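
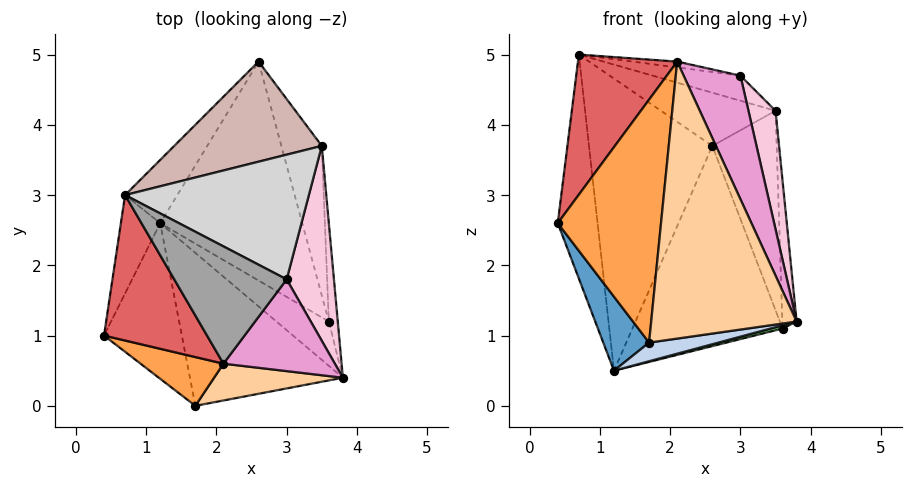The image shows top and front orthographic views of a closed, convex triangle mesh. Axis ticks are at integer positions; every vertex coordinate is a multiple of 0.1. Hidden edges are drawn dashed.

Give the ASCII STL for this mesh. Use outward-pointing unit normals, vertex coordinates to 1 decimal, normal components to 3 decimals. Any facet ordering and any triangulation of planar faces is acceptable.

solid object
 facet normal -0.834 -0.237 -0.498
  outer loop
   vertex 1.7 0.0 0.9
   vertex 0.4 1.0 2.6
   vertex 1.2 2.6 0.5
  endloop
 endfacet
 facet normal 0.163 -0.119 -0.979
  outer loop
   vertex 1.7 0.0 0.9
   vertex 1.2 2.6 0.5
   vertex 3.8 0.4 1.2
  endloop
 endfacet
 facet normal -0.445 -0.878 0.176
  outer loop
   vertex 1.7 0.0 0.9
   vertex 2.1 0.6 4.9
   vertex 0.4 1.0 2.6
  endloop
 endfacet
 facet normal 0.168 -0.977 0.130
  outer loop
   vertex 1.7 0.0 0.9
   vertex 3.8 0.4 1.2
   vertex 2.1 0.6 4.9
  endloop
 endfacet
 facet normal 0.202 -0.071 -0.977
  outer loop
   vertex 3.6 1.2 1.1
   vertex 3.8 0.4 1.2
   vertex 1.2 2.6 0.5
  endloop
 endfacet
 facet normal 0.501 0.584 -0.639
  outer loop
   vertex 3.6 1.2 1.1
   vertex 1.2 2.6 0.5
   vertex 2.6 4.9 3.7
  endloop
 endfacet
 facet normal -0.751 -0.458 0.476
  outer loop
   vertex 0.7 3.0 5.0
   vertex 0.4 1.0 2.6
   vertex 2.1 0.6 4.9
  endloop
 endfacet
 facet normal -0.945 0.300 -0.132
  outer loop
   vertex 0.7 3.0 5.0
   vertex 1.2 2.6 0.5
   vertex 0.4 1.0 2.6
  endloop
 endfacet
 facet normal -0.747 0.650 -0.141
  outer loop
   vertex 0.7 3.0 5.0
   vertex 2.6 4.9 3.7
   vertex 1.2 2.6 0.5
  endloop
 endfacet
 facet normal 0.964 0.222 -0.148
  outer loop
   vertex 3.5 3.7 4.2
   vertex 3.8 0.4 1.2
   vertex 3.6 1.2 1.1
  endloop
 endfacet
 facet normal 0.814 0.465 -0.349
  outer loop
   vertex 3.5 3.7 4.2
   vertex 3.6 1.2 1.1
   vertex 2.6 4.9 3.7
  endloop
 endfacet
 facet normal 0.134 0.465 0.875
  outer loop
   vertex 3.5 3.7 4.2
   vertex 2.6 4.9 3.7
   vertex 0.7 3.0 5.0
  endloop
 endfacet
 facet normal 0.769 -0.513 0.381
  outer loop
   vertex 3.0 1.8 4.7
   vertex 2.1 0.6 4.9
   vertex 3.8 0.4 1.2
  endloop
 endfacet
 facet normal 0.943 -0.173 0.285
  outer loop
   vertex 3.0 1.8 4.7
   vertex 3.8 0.4 1.2
   vertex 3.5 3.7 4.2
  endloop
 endfacet
 facet normal 0.154 0.049 0.987
  outer loop
   vertex 3.0 1.8 4.7
   vertex 0.7 3.0 5.0
   vertex 2.1 0.6 4.9
  endloop
 endfacet
 facet normal 0.225 0.192 0.955
  outer loop
   vertex 3.0 1.8 4.7
   vertex 3.5 3.7 4.2
   vertex 0.7 3.0 5.0
  endloop
 endfacet
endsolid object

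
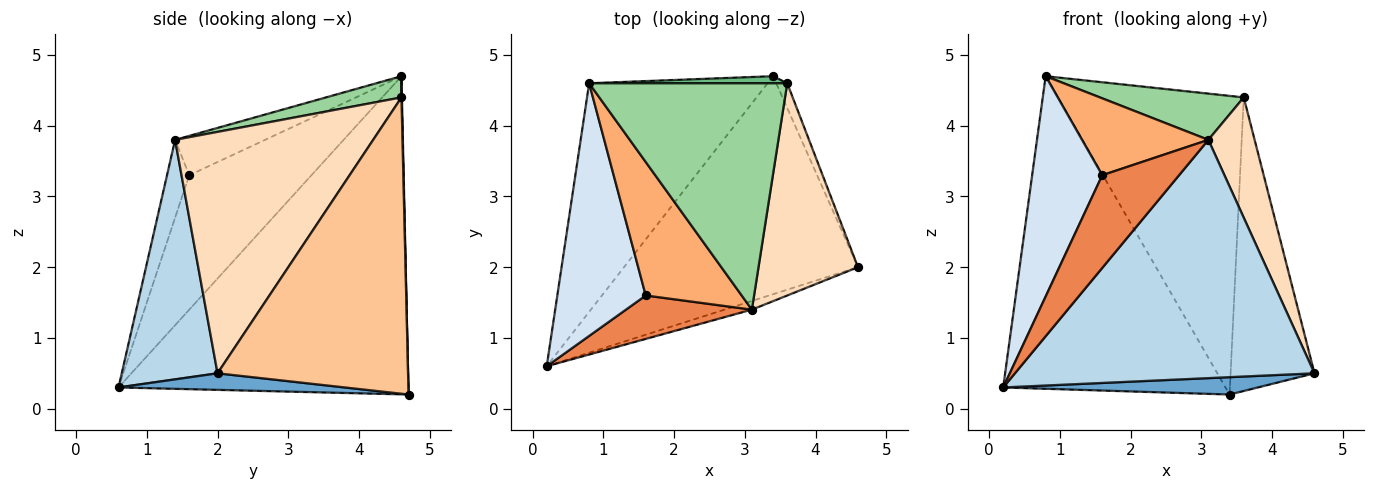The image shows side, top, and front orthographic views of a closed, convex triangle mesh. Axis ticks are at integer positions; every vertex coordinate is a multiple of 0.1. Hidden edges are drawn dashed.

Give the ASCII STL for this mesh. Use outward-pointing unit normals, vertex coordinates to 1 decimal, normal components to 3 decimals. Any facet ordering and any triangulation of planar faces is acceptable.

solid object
 facet normal 0.070 -0.079 -0.994
  outer loop
   vertex 3.4 4.7 0.2
   vertex 4.6 2.0 0.5
   vertex 0.2 0.6 0.3
  endloop
 endfacet
 facet normal -0.725 0.556 -0.407
  outer loop
   vertex 3.4 4.7 0.2
   vertex 0.2 0.6 0.3
   vertex 0.8 4.6 4.7
  endloop
 endfacet
 facet normal 0.304 -0.952 -0.035
  outer loop
   vertex 3.1 1.4 3.8
   vertex 0.2 0.6 0.3
   vertex 4.6 2.0 0.5
  endloop
 endfacet
 facet normal -0.753 -0.432 0.496
  outer loop
   vertex 1.6 1.6 3.3
   vertex 0.8 4.6 4.7
   vertex 0.2 0.6 0.3
  endloop
 endfacet
 facet normal -0.254 -0.876 0.410
  outer loop
   vertex 1.6 1.6 3.3
   vertex 0.2 0.6 0.3
   vertex 3.1 1.4 3.8
  endloop
 endfacet
 facet normal -0.335 -0.470 0.816
  outer loop
   vertex 1.6 1.6 3.3
   vertex 3.1 1.4 3.8
   vertex 0.8 4.6 4.7
  endloop
 endfacet
 facet normal 0.915 0.403 -0.034
  outer loop
   vertex 3.6 4.6 4.4
   vertex 4.6 2.0 0.5
   vertex 3.4 4.7 0.2
  endloop
 endfacet
 facet normal 0.904 -0.211 0.372
  outer loop
   vertex 3.6 4.6 4.4
   vertex 3.1 1.4 3.8
   vertex 4.6 2.0 0.5
  endloop
 endfacet
 facet normal 0.003 1.000 0.024
  outer loop
   vertex 3.6 4.6 4.4
   vertex 3.4 4.7 0.2
   vertex 0.8 4.6 4.7
  endloop
 endfacet
 facet normal 0.104 -0.199 0.974
  outer loop
   vertex 3.6 4.6 4.4
   vertex 0.8 4.6 4.7
   vertex 3.1 1.4 3.8
  endloop
 endfacet
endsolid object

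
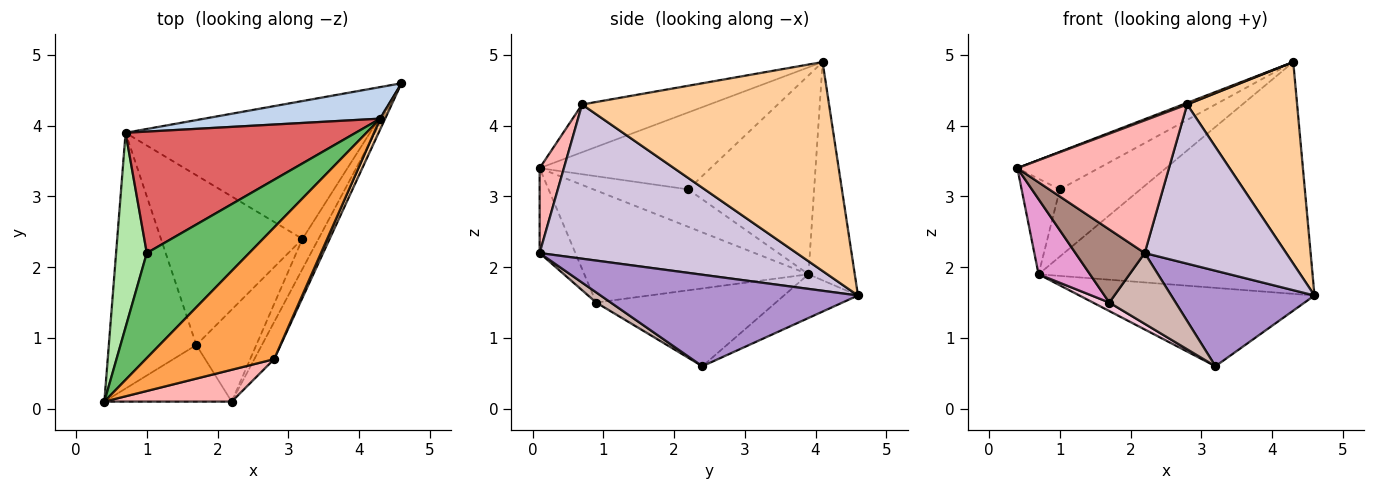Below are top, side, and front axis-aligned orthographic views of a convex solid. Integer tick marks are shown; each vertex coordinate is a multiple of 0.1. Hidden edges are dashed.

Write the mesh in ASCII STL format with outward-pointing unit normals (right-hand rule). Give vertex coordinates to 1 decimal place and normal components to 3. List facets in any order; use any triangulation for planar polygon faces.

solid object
 facet normal -0.154 0.488 -0.859
  outer loop
   vertex 0.7 3.9 1.9
   vertex 4.6 4.6 1.6
   vertex 3.2 2.4 0.6
  endloop
 endfacet
 facet normal -0.165 0.977 0.133
  outer loop
   vertex 0.7 3.9 1.9
   vertex 4.3 4.1 4.9
   vertex 4.6 4.6 1.6
  endloop
 endfacet
 facet normal -0.349 -0.012 0.937
  outer loop
   vertex 2.8 0.7 4.3
   vertex 4.3 4.1 4.9
   vertex 0.4 0.1 3.4
  endloop
 endfacet
 facet normal 0.913 -0.407 0.021
  outer loop
   vertex 2.8 0.7 4.3
   vertex 4.6 4.6 1.6
   vertex 4.3 4.1 4.9
  endloop
 endfacet
 facet normal -0.578 0.275 0.769
  outer loop
   vertex 1.0 2.2 3.1
   vertex 0.4 0.1 3.4
   vertex 4.3 4.1 4.9
  endloop
 endfacet
 facet normal -0.738 0.297 0.606
  outer loop
   vertex 1.0 2.2 3.1
   vertex 0.7 3.9 1.9
   vertex 0.4 0.1 3.4
  endloop
 endfacet
 facet normal -0.603 0.386 0.698
  outer loop
   vertex 1.0 2.2 3.1
   vertex 4.3 4.1 4.9
   vertex 0.7 3.9 1.9
  endloop
 endfacet
 facet normal 0.154 -0.961 0.231
  outer loop
   vertex 2.2 0.1 2.2
   vertex 2.8 0.7 4.3
   vertex 0.4 0.1 3.4
  endloop
 endfacet
 facet normal 0.864 -0.481 -0.151
  outer loop
   vertex 2.2 0.1 2.2
   vertex 3.2 2.4 0.6
   vertex 4.6 4.6 1.6
  endloop
 endfacet
 facet normal 0.871 -0.479 -0.112
  outer loop
   vertex 2.2 0.1 2.2
   vertex 4.6 4.6 1.6
   vertex 2.8 0.7 4.3
  endloop
 endfacet
 facet normal -0.378 -0.732 -0.567
  outer loop
   vertex 1.7 0.9 1.5
   vertex 2.2 0.1 2.2
   vertex 0.4 0.1 3.4
  endloop
 endfacet
 facet normal 0.133 -0.604 -0.786
  outer loop
   vertex 1.7 0.9 1.5
   vertex 3.2 2.4 0.6
   vertex 2.2 0.1 2.2
  endloop
 endfacet
 facet normal -0.776 -0.178 -0.606
  outer loop
   vertex 1.7 0.9 1.5
   vertex 0.4 0.1 3.4
   vertex 0.7 3.9 1.9
  endloop
 endfacet
 facet normal -0.481 -0.044 -0.875
  outer loop
   vertex 1.7 0.9 1.5
   vertex 0.7 3.9 1.9
   vertex 3.2 2.4 0.6
  endloop
 endfacet
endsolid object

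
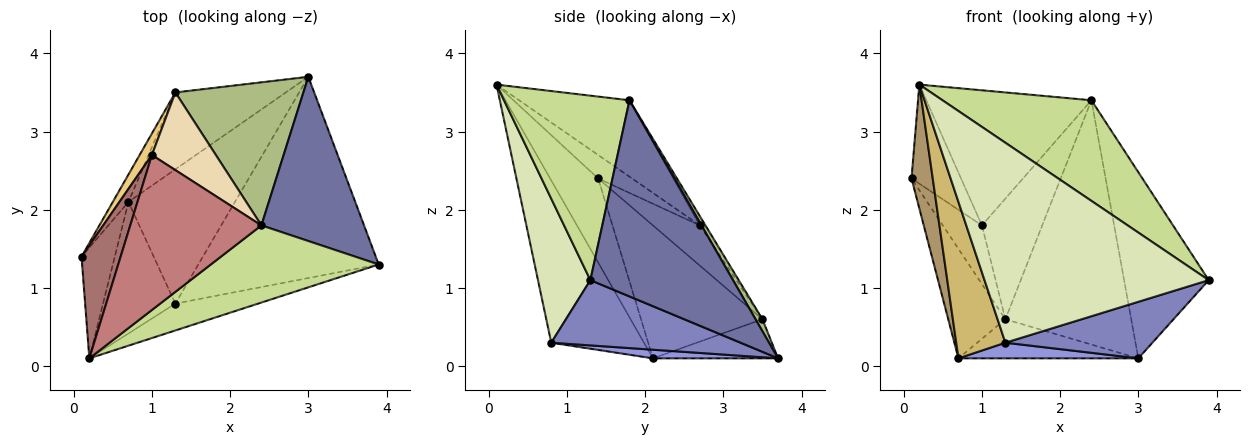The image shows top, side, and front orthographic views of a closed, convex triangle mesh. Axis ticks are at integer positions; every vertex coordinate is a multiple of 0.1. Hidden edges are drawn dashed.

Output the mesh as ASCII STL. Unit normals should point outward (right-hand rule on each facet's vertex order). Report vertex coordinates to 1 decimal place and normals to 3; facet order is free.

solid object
 facet normal 0.784 0.465 0.410
  outer loop
   vertex 2.4 1.8 3.4
   vertex 3.9 1.3 1.1
   vertex 3.0 3.7 0.1
  endloop
 endfacet
 facet normal 0.329 -0.255 -0.909
  outer loop
   vertex 1.3 0.8 0.3
   vertex 3.0 3.7 0.1
   vertex 3.9 1.3 1.1
  endloop
 endfacet
 facet normal 0.080 -0.115 -0.990
  outer loop
   vertex 1.3 0.8 0.3
   vertex 0.7 2.1 0.1
   vertex 3.0 3.7 0.1
  endloop
 endfacet
 facet normal -0.900 0.423 -0.106
  outer loop
   vertex 1.3 3.5 0.6
   vertex 0.7 2.1 0.1
   vertex 0.1 1.4 2.4
  endloop
 endfacet
 facet normal -0.301 0.432 -0.850
  outer loop
   vertex 1.3 3.5 0.6
   vertex 3.0 3.7 0.1
   vertex 0.7 2.1 0.1
  endloop
 endfacet
 facet normal 0.047 0.862 0.505
  outer loop
   vertex 1.3 3.5 0.6
   vertex 2.4 1.8 3.4
   vertex 3.0 3.7 0.1
  endloop
 endfacet
 facet normal 0.556 -0.660 0.506
  outer loop
   vertex 0.2 0.1 3.6
   vertex 3.9 1.3 1.1
   vertex 2.4 1.8 3.4
  endloop
 endfacet
 facet normal 0.226 -0.966 -0.130
  outer loop
   vertex 0.2 0.1 3.6
   vertex 1.3 0.8 0.3
   vertex 3.9 1.3 1.1
  endloop
 endfacet
 facet normal -0.860 -0.380 -0.340
  outer loop
   vertex 0.2 0.1 3.6
   vertex 0.1 1.4 2.4
   vertex 0.7 2.1 0.1
  endloop
 endfacet
 facet normal -0.822 -0.436 -0.366
  outer loop
   vertex 0.2 0.1 3.6
   vertex 0.7 2.1 0.1
   vertex 1.3 0.8 0.3
  endloop
 endfacet
 facet normal -0.748 0.623 0.229
  outer loop
   vertex 1.0 2.7 1.8
   vertex 1.3 3.5 0.6
   vertex 0.1 1.4 2.4
  endloop
 endfacet
 facet normal -0.078 0.838 0.540
  outer loop
   vertex 1.0 2.7 1.8
   vertex 2.4 1.8 3.4
   vertex 1.3 3.5 0.6
  endloop
 endfacet
 facet normal -0.411 0.601 0.685
  outer loop
   vertex 1.0 2.7 1.8
   vertex 0.1 1.4 2.4
   vertex 0.2 0.1 3.6
  endloop
 endfacet
 facet normal -0.402 0.602 0.690
  outer loop
   vertex 1.0 2.7 1.8
   vertex 0.2 0.1 3.6
   vertex 2.4 1.8 3.4
  endloop
 endfacet
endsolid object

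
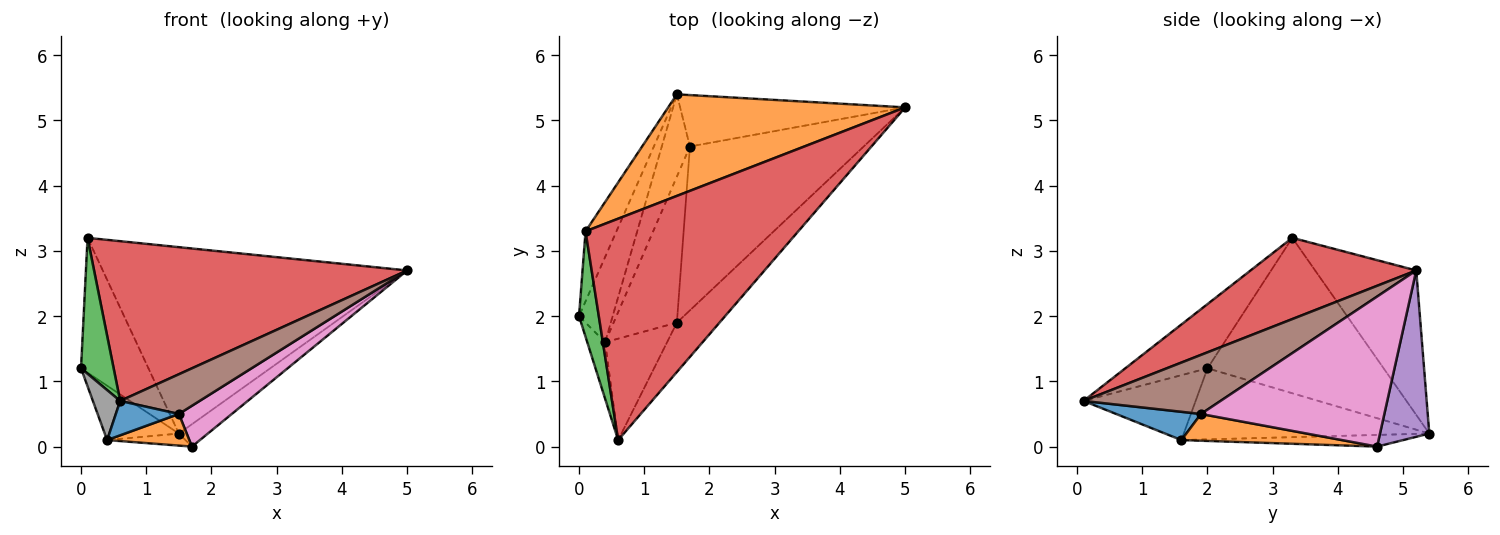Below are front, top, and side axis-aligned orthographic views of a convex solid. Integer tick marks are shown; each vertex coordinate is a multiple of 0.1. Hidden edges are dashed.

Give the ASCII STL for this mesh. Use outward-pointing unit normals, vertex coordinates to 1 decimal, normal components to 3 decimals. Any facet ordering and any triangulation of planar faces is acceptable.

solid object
 facet normal -0.918 0.351 -0.183
  outer loop
   vertex 0.1 3.3 3.2
   vertex 1.5 5.4 0.2
   vertex 0.0 2.0 1.2
  endloop
 endfacet
 facet normal -0.280 0.843 0.459
  outer loop
   vertex 0.1 3.3 3.2
   vertex 5.0 5.2 2.7
   vertex 1.5 5.4 0.2
  endloop
 endfacet
 facet normal -0.894 -0.355 0.275
  outer loop
   vertex 0.6 0.1 0.7
   vertex 0.1 3.3 3.2
   vertex 0.0 2.0 1.2
  endloop
 endfacet
 facet normal 0.296 -0.559 0.775
  outer loop
   vertex 0.6 0.1 0.7
   vertex 5.0 5.2 2.7
   vertex 0.1 3.3 3.2
  endloop
 endfacet
 facet normal 0.561 0.330 -0.759
  outer loop
   vertex 1.7 4.6 0.0
   vertex 1.5 5.4 0.2
   vertex 5.0 5.2 2.7
  endloop
 endfacet
 facet normal 0.734 -0.426 -0.529
  outer loop
   vertex 1.5 1.9 0.5
   vertex 5.0 5.2 2.7
   vertex 0.6 0.1 0.7
  endloop
 endfacet
 facet normal 0.642 -0.185 -0.744
  outer loop
   vertex 1.5 1.9 0.5
   vertex 1.7 4.6 0.0
   vertex 5.0 5.2 2.7
  endloop
 endfacet
 facet normal -0.939 -0.228 -0.258
  outer loop
   vertex 0.4 1.6 0.1
   vertex 0.6 0.1 0.7
   vertex 0.0 2.0 1.2
  endloop
 endfacet
 facet normal -0.872 0.263 -0.413
  outer loop
   vertex 0.4 1.6 0.1
   vertex 0.0 2.0 1.2
   vertex 1.5 5.4 0.2
  endloop
 endfacet
 facet normal -0.380 0.134 -0.915
  outer loop
   vertex 0.4 1.6 0.1
   vertex 1.5 5.4 0.2
   vertex 1.7 4.6 0.0
  endloop
 endfacet
 facet normal 0.397 -0.295 -0.869
  outer loop
   vertex 0.4 1.6 0.1
   vertex 1.5 1.9 0.5
   vertex 0.6 0.1 0.7
  endloop
 endfacet
 facet normal 0.382 -0.196 -0.903
  outer loop
   vertex 0.4 1.6 0.1
   vertex 1.7 4.6 0.0
   vertex 1.5 1.9 0.5
  endloop
 endfacet
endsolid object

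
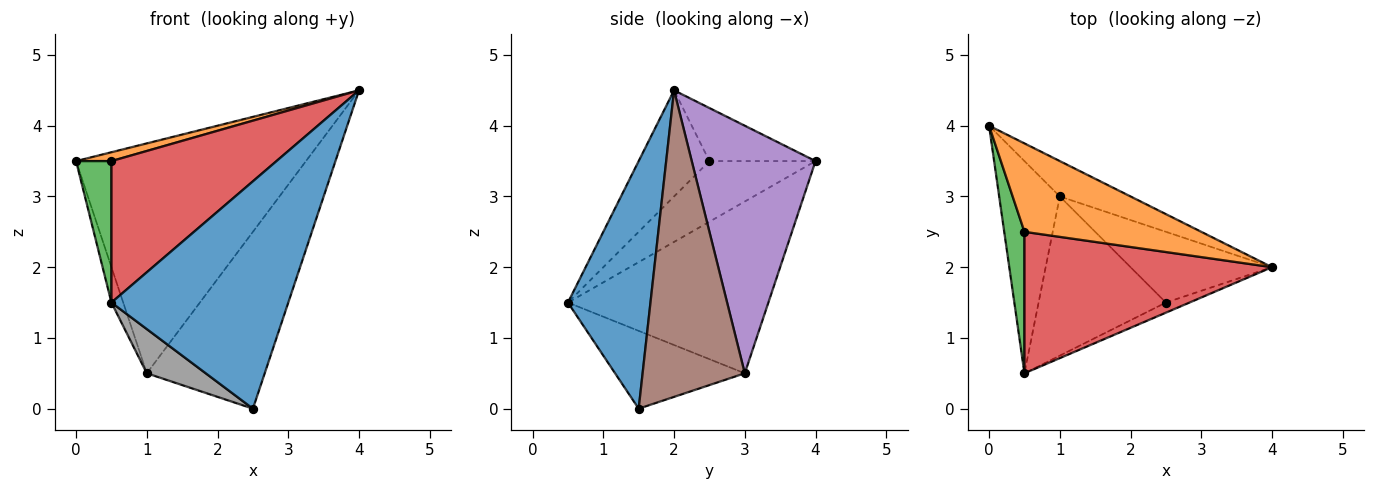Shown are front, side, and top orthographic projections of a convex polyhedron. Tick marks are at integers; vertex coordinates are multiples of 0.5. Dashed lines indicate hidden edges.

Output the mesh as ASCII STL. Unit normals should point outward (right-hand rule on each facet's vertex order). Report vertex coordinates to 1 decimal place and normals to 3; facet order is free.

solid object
 facet normal 0.423 -0.905 -0.040
  outer loop
   vertex 2.5 1.5 0.0
   vertex 4.0 2.0 4.5
   vertex 0.5 0.5 1.5
  endloop
 endfacet
 facet normal -0.286 -0.095 0.953
  outer loop
   vertex 0.5 2.5 3.5
   vertex 4.0 2.0 4.5
   vertex 0.0 4.0 3.5
  endloop
 endfacet
 facet normal -0.905 -0.302 0.302
  outer loop
   vertex 0.5 2.5 3.5
   vertex 0.0 4.0 3.5
   vertex 0.5 0.5 1.5
  endloop
 endfacet
 facet normal -0.290 -0.677 0.677
  outer loop
   vertex 0.5 2.5 3.5
   vertex 0.5 0.5 1.5
   vertex 4.0 2.0 4.5
  endloop
 endfacet
 facet normal 0.470 0.873 -0.134
  outer loop
   vertex 1.0 3.0 0.5
   vertex 0.0 4.0 3.5
   vertex 4.0 2.0 4.5
  endloop
 endfacet
 facet normal 0.627 0.723 -0.289
  outer loop
   vertex 1.0 3.0 0.5
   vertex 4.0 2.0 4.5
   vertex 2.5 1.5 0.0
  endloop
 endfacet
 facet normal -0.942 0.055 -0.332
  outer loop
   vertex 1.0 3.0 0.5
   vertex 0.5 0.5 1.5
   vertex 0.0 4.0 3.5
  endloop
 endfacet
 facet normal -0.507 -0.231 -0.830
  outer loop
   vertex 1.0 3.0 0.5
   vertex 2.5 1.5 0.0
   vertex 0.5 0.5 1.5
  endloop
 endfacet
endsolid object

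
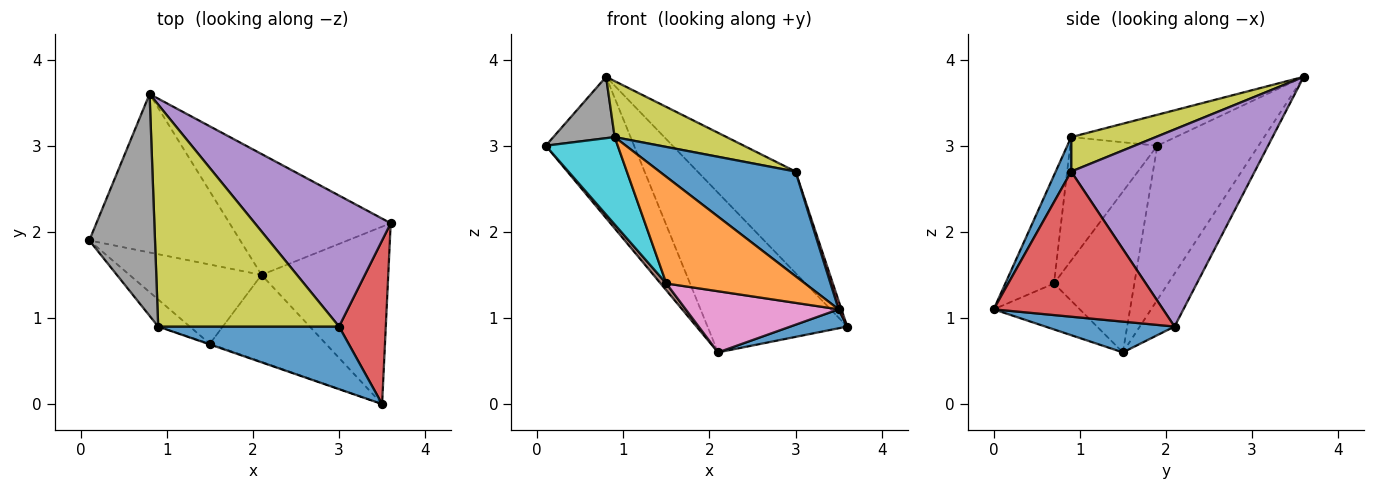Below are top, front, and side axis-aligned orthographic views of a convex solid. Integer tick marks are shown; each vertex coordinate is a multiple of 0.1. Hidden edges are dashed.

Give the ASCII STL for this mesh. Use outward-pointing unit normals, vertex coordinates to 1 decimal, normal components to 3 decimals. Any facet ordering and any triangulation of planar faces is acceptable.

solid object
 facet normal 0.235 -0.103 -0.967
  outer loop
   vertex 2.1 1.5 0.6
   vertex 3.6 2.1 0.9
   vertex 3.5 0.0 1.1
  endloop
 endfacet
 facet normal -0.606 0.529 -0.594
  outer loop
   vertex 2.1 1.5 0.6
   vertex 0.1 1.9 3.0
   vertex 0.8 3.6 3.8
  endloop
 endfacet
 facet normal -0.194 0.782 -0.592
  outer loop
   vertex 2.1 1.5 0.6
   vertex 0.8 3.6 3.8
   vertex 3.6 2.1 0.9
  endloop
 endfacet
 facet normal 0.952 -0.016 0.306
  outer loop
   vertex 3.0 0.9 2.7
   vertex 3.5 0.0 1.1
   vertex 3.6 2.1 0.9
  endloop
 endfacet
 facet normal 0.754 0.402 0.520
  outer loop
   vertex 3.0 0.9 2.7
   vertex 3.6 2.1 0.9
   vertex 0.8 3.6 3.8
  endloop
 endfacet
 facet normal -0.772 -0.055 -0.634
  outer loop
   vertex 1.5 0.7 1.4
   vertex 0.1 1.9 3.0
   vertex 2.1 1.5 0.6
  endloop
 endfacet
 facet normal -0.308 -0.547 -0.778
  outer loop
   vertex 1.5 0.7 1.4
   vertex 2.1 1.5 0.6
   vertex 3.5 0.0 1.1
  endloop
 endfacet
 facet normal -0.413 -0.243 0.878
  outer loop
   vertex 0.9 0.9 3.1
   vertex 0.8 3.6 3.8
   vertex 0.1 1.9 3.0
  endloop
 endfacet
 facet normal 0.182 -0.240 0.954
  outer loop
   vertex 0.9 0.9 3.1
   vertex 3.0 0.9 2.7
   vertex 0.8 3.6 3.8
  endloop
 endfacet
 facet normal -0.757 -0.625 -0.194
  outer loop
   vertex 0.9 0.9 3.1
   vertex 0.1 1.9 3.0
   vertex 1.5 0.7 1.4
  endloop
 endfacet
 facet normal 0.097 -0.854 0.511
  outer loop
   vertex 0.9 0.9 3.1
   vertex 3.5 0.0 1.1
   vertex 3.0 0.9 2.7
  endloop
 endfacet
 facet normal -0.331 -0.944 -0.006
  outer loop
   vertex 0.9 0.9 3.1
   vertex 1.5 0.7 1.4
   vertex 3.5 0.0 1.1
  endloop
 endfacet
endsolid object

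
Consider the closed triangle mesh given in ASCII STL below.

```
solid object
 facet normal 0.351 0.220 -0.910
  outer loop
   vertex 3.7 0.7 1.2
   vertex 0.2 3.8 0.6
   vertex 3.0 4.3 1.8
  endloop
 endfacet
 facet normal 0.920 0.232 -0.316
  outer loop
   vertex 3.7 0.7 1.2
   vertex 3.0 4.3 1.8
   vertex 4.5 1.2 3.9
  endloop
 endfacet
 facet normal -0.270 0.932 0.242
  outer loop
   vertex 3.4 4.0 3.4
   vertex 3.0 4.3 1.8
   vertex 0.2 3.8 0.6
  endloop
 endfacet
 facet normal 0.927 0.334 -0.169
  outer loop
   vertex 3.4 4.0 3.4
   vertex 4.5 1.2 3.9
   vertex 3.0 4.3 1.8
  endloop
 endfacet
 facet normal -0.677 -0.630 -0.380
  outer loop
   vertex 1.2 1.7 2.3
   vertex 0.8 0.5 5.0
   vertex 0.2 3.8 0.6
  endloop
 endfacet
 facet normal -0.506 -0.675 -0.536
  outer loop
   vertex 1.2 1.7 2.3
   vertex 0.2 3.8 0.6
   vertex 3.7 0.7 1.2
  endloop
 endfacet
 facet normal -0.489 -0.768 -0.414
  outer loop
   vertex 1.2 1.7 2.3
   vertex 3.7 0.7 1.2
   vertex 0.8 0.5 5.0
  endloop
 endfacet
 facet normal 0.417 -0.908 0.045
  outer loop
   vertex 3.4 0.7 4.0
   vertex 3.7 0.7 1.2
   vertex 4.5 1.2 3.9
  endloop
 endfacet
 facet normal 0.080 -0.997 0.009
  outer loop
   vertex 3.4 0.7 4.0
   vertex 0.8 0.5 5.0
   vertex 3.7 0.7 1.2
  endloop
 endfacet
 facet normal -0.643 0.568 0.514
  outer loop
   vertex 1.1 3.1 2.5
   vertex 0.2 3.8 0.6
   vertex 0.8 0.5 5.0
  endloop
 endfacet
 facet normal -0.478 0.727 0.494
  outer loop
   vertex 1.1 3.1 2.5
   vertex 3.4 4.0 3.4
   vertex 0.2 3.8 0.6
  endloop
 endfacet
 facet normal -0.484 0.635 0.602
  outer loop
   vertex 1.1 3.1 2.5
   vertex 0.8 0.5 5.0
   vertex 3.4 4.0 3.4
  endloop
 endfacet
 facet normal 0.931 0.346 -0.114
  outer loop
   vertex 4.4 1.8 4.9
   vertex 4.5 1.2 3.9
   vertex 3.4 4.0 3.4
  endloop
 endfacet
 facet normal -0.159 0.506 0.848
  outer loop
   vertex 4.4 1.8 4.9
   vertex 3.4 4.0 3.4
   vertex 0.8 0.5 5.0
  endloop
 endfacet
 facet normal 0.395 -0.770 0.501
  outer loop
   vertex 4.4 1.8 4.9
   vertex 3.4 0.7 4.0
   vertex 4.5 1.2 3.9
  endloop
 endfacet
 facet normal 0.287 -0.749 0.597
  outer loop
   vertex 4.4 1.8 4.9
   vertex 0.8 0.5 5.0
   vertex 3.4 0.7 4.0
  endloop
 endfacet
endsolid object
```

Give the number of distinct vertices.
10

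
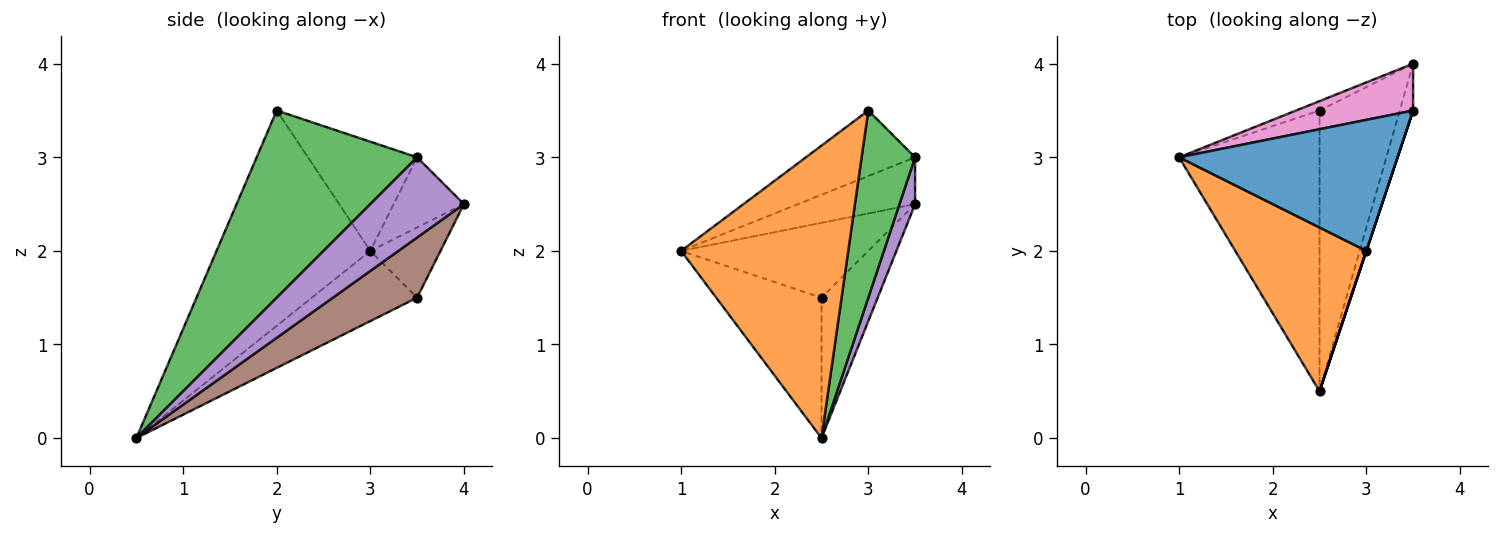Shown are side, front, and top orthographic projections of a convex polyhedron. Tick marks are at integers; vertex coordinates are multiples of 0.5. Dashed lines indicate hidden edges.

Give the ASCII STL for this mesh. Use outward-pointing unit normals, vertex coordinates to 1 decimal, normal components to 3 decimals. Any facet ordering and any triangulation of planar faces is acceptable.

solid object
 facet normal -0.408 0.408 0.816
  outer loop
   vertex 3.0 2.0 3.5
   vertex 3.5 3.5 3.0
   vertex 1.0 3.0 2.0
  endloop
 endfacet
 facet normal -0.626 -0.680 0.381
  outer loop
   vertex 3.0 2.0 3.5
   vertex 1.0 3.0 2.0
   vertex 2.5 0.5 0.0
  endloop
 endfacet
 facet normal 0.949 -0.316 0.000
  outer loop
   vertex 3.0 2.0 3.5
   vertex 2.5 0.5 0.0
   vertex 3.5 3.5 3.0
  endloop
 endfacet
 facet normal -0.408 0.408 -0.816
  outer loop
   vertex 2.5 3.5 1.5
   vertex 2.5 0.5 0.0
   vertex 1.0 3.0 2.0
  endloop
 endfacet
 facet normal 0.973 -0.162 -0.162
  outer loop
   vertex 3.5 4.0 2.5
   vertex 3.5 3.5 3.0
   vertex 2.5 0.5 0.0
  endloop
 endfacet
 facet normal 0.557 0.371 -0.743
  outer loop
   vertex 3.5 4.0 2.5
   vertex 2.5 0.5 0.0
   vertex 2.5 3.5 1.5
  endloop
 endfacet
 facet normal -0.391 0.651 0.651
  outer loop
   vertex 3.5 4.0 2.5
   vertex 1.0 3.0 2.0
   vertex 3.5 3.5 3.0
  endloop
 endfacet
 facet normal -0.349 0.930 -0.116
  outer loop
   vertex 3.5 4.0 2.5
   vertex 2.5 3.5 1.5
   vertex 1.0 3.0 2.0
  endloop
 endfacet
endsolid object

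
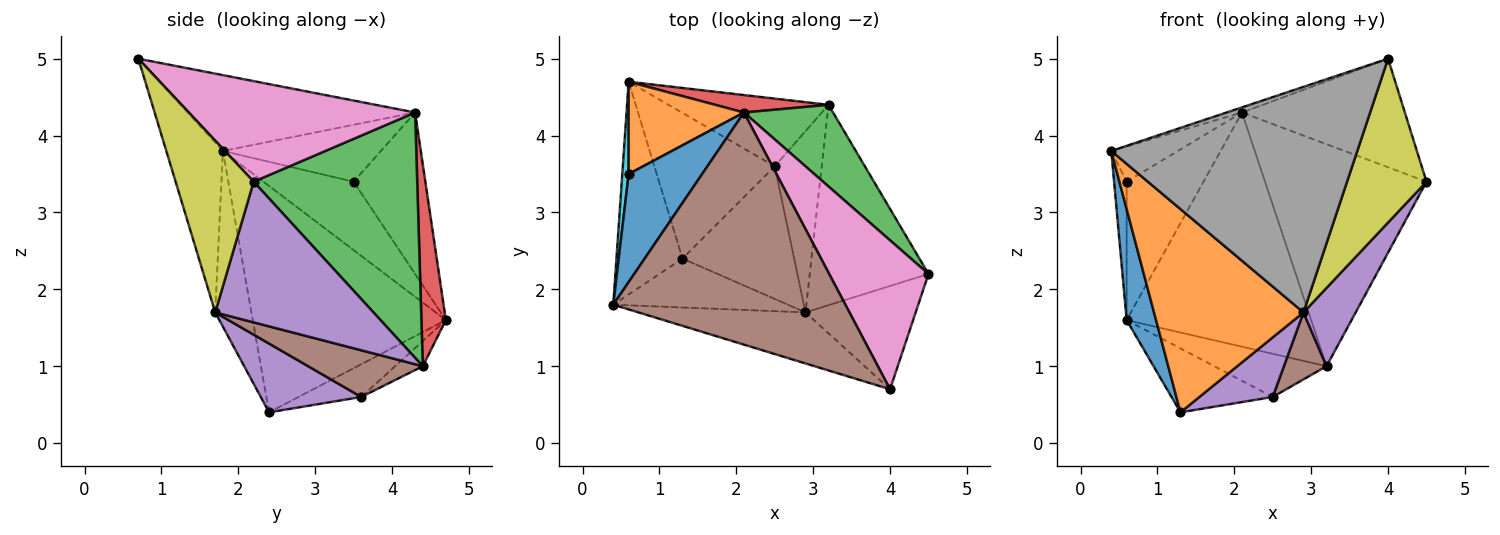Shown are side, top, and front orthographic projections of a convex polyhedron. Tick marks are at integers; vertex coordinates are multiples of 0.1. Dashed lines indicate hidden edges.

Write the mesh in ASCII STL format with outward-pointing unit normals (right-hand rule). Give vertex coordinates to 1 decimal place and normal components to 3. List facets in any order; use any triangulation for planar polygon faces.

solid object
 facet normal -0.950 -0.145 -0.277
  outer loop
   vertex 1.3 2.4 0.4
   vertex 0.4 1.8 3.8
   vertex 0.6 4.7 1.6
  endloop
 endfacet
 facet normal -0.229 -0.946 -0.228
  outer loop
   vertex 2.9 1.7 1.7
   vertex 0.4 1.8 3.8
   vertex 1.3 2.4 0.4
  endloop
 endfacet
 facet normal 0.689 0.680 0.250
  outer loop
   vertex 3.2 4.4 1.0
   vertex 2.1 4.3 4.3
   vertex 4.5 2.2 3.4
  endloop
 endfacet
 facet normal 0.131 0.989 0.074
  outer loop
   vertex 3.2 4.4 1.0
   vertex 0.6 4.7 1.6
   vertex 2.1 4.3 4.3
  endloop
 endfacet
 facet normal 0.741 -0.244 -0.625
  outer loop
   vertex 3.2 4.4 1.0
   vertex 4.5 2.2 3.4
   vertex 2.9 1.7 1.7
  endloop
 endfacet
 facet normal -0.310 0.021 0.950
  outer loop
   vertex 4.0 0.7 5.0
   vertex 2.1 4.3 4.3
   vertex 0.4 1.8 3.8
  endloop
 endfacet
 facet normal 0.633 0.456 0.625
  outer loop
   vertex 4.0 0.7 5.0
   vertex 4.5 2.2 3.4
   vertex 2.1 4.3 4.3
  endloop
 endfacet
 facet normal -0.219 -0.952 -0.215
  outer loop
   vertex 4.0 0.7 5.0
   vertex 0.4 1.8 3.8
   vertex 2.9 1.7 1.7
  endloop
 endfacet
 facet normal 0.639 -0.651 -0.410
  outer loop
   vertex 4.0 0.7 5.0
   vertex 2.9 1.7 1.7
   vertex 4.5 2.2 3.4
  endloop
 endfacet
 facet normal -0.986 0.138 0.092
  outer loop
   vertex 0.6 3.5 3.4
   vertex 0.6 4.7 1.6
   vertex 0.4 1.8 3.8
  endloop
 endfacet
 facet normal -0.593 0.250 0.766
  outer loop
   vertex 0.6 3.5 3.4
   vertex 0.4 1.8 3.8
   vertex 2.1 4.3 4.3
  endloop
 endfacet
 facet normal -0.613 0.657 0.438
  outer loop
   vertex 0.6 3.5 3.4
   vertex 2.1 4.3 4.3
   vertex 0.6 4.7 1.6
  endloop
 endfacet
 facet normal -0.242 0.390 -0.889
  outer loop
   vertex 2.5 3.6 0.6
   vertex 1.3 2.4 0.4
   vertex 0.6 4.7 1.6
  endloop
 endfacet
 facet normal -0.131 0.533 -0.836
  outer loop
   vertex 2.5 3.6 0.6
   vertex 0.6 4.7 1.6
   vertex 3.2 4.4 1.0
  endloop
 endfacet
 facet normal 0.490 -0.357 -0.795
  outer loop
   vertex 2.5 3.6 0.6
   vertex 2.9 1.7 1.7
   vertex 1.3 2.4 0.4
  endloop
 endfacet
 facet normal 0.682 -0.254 -0.686
  outer loop
   vertex 2.5 3.6 0.6
   vertex 3.2 4.4 1.0
   vertex 2.9 1.7 1.7
  endloop
 endfacet
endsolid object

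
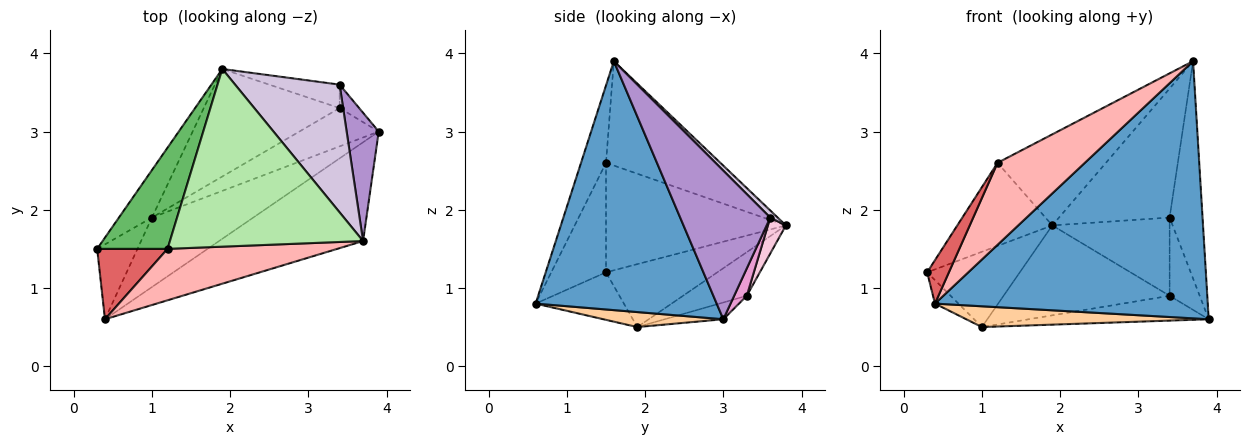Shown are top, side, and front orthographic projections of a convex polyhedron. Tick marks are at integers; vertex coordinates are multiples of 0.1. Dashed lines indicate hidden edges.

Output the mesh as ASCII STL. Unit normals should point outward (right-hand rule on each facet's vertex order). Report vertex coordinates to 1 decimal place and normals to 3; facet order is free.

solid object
 facet normal 0.527 -0.794 -0.305
  outer loop
   vertex 0.4 0.6 0.8
   vertex 3.9 3.0 0.6
   vertex 3.7 1.6 3.9
  endloop
 endfacet
 facet normal -0.713 0.593 -0.374
  outer loop
   vertex 1.0 1.9 0.5
   vertex 0.3 1.5 1.2
   vertex 1.9 3.8 1.8
  endloop
 endfacet
 facet normal -0.747 0.199 -0.634
  outer loop
   vertex 1.0 1.9 0.5
   vertex 0.4 0.6 0.8
   vertex 0.3 1.5 1.2
  endloop
 endfacet
 facet normal 0.140 -0.284 -0.949
  outer loop
   vertex 1.0 1.9 0.5
   vertex 3.9 3.0 0.6
   vertex 0.4 0.6 0.8
  endloop
 endfacet
 facet normal -0.769 0.406 0.494
  outer loop
   vertex 1.2 1.5 2.6
   vertex 1.9 3.8 1.8
   vertex 0.3 1.5 1.2
  endloop
 endfacet
 facet normal -0.433 0.411 0.802
  outer loop
   vertex 1.2 1.5 2.6
   vertex 3.7 1.6 3.9
   vertex 1.9 3.8 1.8
  endloop
 endfacet
 facet normal -0.798 -0.317 0.513
  outer loop
   vertex 1.2 1.5 2.6
   vertex 0.3 1.5 1.2
   vertex 0.4 0.6 0.8
  endloop
 endfacet
 facet normal -0.236 -0.823 0.516
  outer loop
   vertex 1.2 1.5 2.6
   vertex 0.4 0.6 0.8
   vertex 3.7 1.6 3.9
  endloop
 endfacet
 facet normal 0.920 0.337 0.199
  outer loop
   vertex 3.4 3.6 1.9
   vertex 3.7 1.6 3.9
   vertex 3.9 3.0 0.6
  endloop
 endfacet
 facet normal 0.048 0.710 0.703
  outer loop
   vertex 3.4 3.6 1.9
   vertex 1.9 3.8 1.8
   vertex 3.7 1.6 3.9
  endloop
 endfacet
 facet normal -0.175 0.535 -0.826
  outer loop
   vertex 3.4 3.3 0.9
   vertex 3.9 3.0 0.6
   vertex 1.0 1.9 0.5
  endloop
 endfacet
 facet normal -0.239 0.623 -0.745
  outer loop
   vertex 3.4 3.3 0.9
   vertex 1.0 1.9 0.5
   vertex 1.9 3.8 1.8
  endloop
 endfacet
 facet normal 0.373 0.889 -0.267
  outer loop
   vertex 3.4 3.3 0.9
   vertex 3.4 3.6 1.9
   vertex 3.9 3.0 0.6
  endloop
 endfacet
 facet normal 0.145 0.948 -0.284
  outer loop
   vertex 3.4 3.3 0.9
   vertex 1.9 3.8 1.8
   vertex 3.4 3.6 1.9
  endloop
 endfacet
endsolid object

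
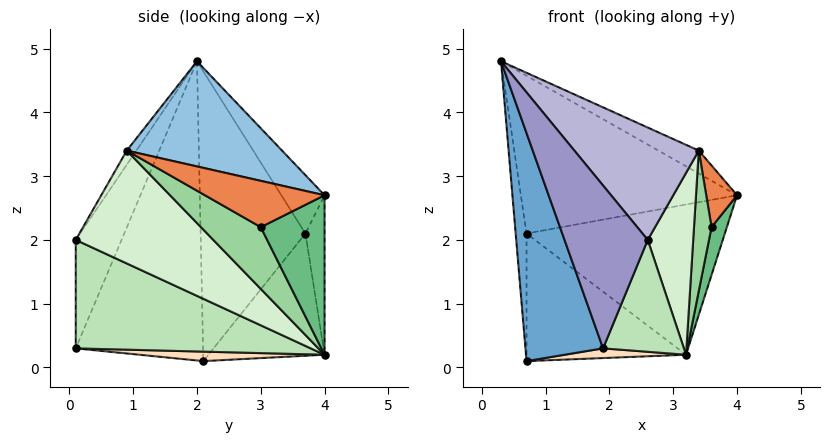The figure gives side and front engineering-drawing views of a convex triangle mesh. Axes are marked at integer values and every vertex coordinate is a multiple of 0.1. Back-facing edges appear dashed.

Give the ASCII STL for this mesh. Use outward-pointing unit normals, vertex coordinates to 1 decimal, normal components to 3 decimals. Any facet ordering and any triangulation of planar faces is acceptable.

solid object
 facet normal -0.851 -0.519 -0.083
  outer loop
   vertex 0.7 2.1 0.1
   vertex 1.9 0.1 0.3
   vertex 0.3 2.0 4.8
  endloop
 endfacet
 facet normal 0.443 0.115 0.889
  outer loop
   vertex 3.4 0.9 3.4
   vertex 4.0 4.0 2.7
   vertex 0.3 2.0 4.8
  endloop
 endfacet
 facet normal -0.169 0.845 0.507
  outer loop
   vertex 0.7 3.7 2.1
   vertex 0.3 2.0 4.8
   vertex 4.0 4.0 2.7
  endloop
 endfacet
 facet normal -0.991 0.103 -0.082
  outer loop
   vertex 0.7 3.7 2.1
   vertex 0.7 2.1 0.1
   vertex 0.3 2.0 4.8
  endloop
 endfacet
 facet normal 0.934 -0.241 -0.266
  outer loop
   vertex 3.6 3.0 2.2
   vertex 4.0 4.0 2.7
   vertex 3.4 0.9 3.4
  endloop
 endfacet
 facet normal -0.096 0.995 0.031
  outer loop
   vertex 3.2 4.0 0.2
   vertex 0.7 3.7 2.1
   vertex 4.0 4.0 2.7
  endloop
 endfacet
 facet normal -0.494 0.679 -0.543
  outer loop
   vertex 3.2 4.0 0.2
   vertex 0.7 2.1 0.1
   vertex 0.7 3.7 2.1
  endloop
 endfacet
 facet normal 0.079 -0.052 -0.995
  outer loop
   vertex 3.2 4.0 0.2
   vertex 1.9 0.1 0.3
   vertex 0.7 2.1 0.1
  endloop
 endfacet
 facet normal 0.928 -0.223 -0.297
  outer loop
   vertex 3.2 4.0 0.2
   vertex 4.0 4.0 2.7
   vertex 3.6 3.0 2.2
  endloop
 endfacet
 facet normal 0.911 -0.267 -0.316
  outer loop
   vertex 3.2 4.0 0.2
   vertex 3.6 3.0 2.2
   vertex 3.4 0.9 3.4
  endloop
 endfacet
 facet normal 0.881 -0.303 -0.363
  outer loop
   vertex 2.6 0.1 2.0
   vertex 1.9 0.1 0.3
   vertex 3.2 4.0 0.2
  endloop
 endfacet
 facet normal 0.892 -0.295 -0.341
  outer loop
   vertex 2.6 0.1 2.0
   vertex 3.2 4.0 0.2
   vertex 3.4 0.9 3.4
  endloop
 endfacet
 facet normal -0.473 -0.859 0.195
  outer loop
   vertex 2.6 0.1 2.0
   vertex 0.3 2.0 4.8
   vertex 1.9 0.1 0.3
  endloop
 endfacet
 facet normal -0.065 -0.850 0.523
  outer loop
   vertex 2.6 0.1 2.0
   vertex 3.4 0.9 3.4
   vertex 0.3 2.0 4.8
  endloop
 endfacet
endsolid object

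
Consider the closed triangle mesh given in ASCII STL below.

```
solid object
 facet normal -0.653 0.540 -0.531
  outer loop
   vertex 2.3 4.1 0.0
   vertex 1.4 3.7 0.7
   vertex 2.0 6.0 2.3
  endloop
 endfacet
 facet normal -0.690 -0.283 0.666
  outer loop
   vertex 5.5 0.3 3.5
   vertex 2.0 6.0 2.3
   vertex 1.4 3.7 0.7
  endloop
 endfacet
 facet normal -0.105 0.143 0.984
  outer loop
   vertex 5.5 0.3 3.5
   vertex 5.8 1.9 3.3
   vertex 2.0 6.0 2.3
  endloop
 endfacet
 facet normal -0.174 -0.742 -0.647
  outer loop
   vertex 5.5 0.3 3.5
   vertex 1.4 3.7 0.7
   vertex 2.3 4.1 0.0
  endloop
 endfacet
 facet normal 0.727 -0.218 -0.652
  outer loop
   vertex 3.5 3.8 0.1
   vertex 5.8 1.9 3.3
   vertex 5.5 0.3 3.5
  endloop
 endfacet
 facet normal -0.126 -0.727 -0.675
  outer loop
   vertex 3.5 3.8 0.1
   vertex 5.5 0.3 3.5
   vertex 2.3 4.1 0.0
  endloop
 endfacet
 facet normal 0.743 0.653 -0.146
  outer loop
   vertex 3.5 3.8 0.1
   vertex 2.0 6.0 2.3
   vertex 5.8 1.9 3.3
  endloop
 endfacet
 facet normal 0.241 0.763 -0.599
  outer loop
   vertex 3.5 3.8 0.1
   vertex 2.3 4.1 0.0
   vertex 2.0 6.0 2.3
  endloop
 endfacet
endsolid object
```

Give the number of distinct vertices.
6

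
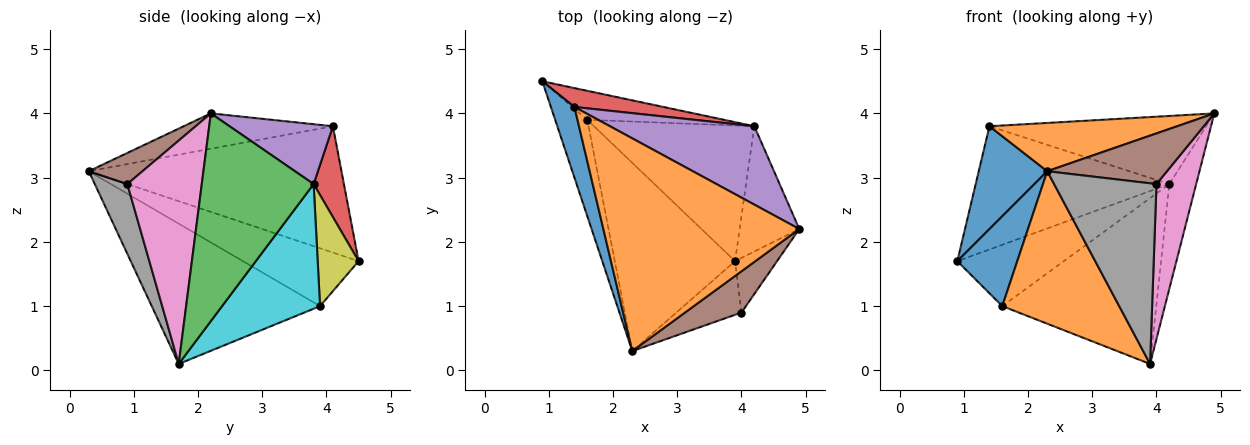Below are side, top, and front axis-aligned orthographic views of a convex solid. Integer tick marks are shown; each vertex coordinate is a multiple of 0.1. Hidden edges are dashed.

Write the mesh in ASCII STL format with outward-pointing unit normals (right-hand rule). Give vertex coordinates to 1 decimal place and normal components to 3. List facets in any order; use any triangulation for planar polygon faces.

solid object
 facet normal -0.950 -0.258 0.177
  outer loop
   vertex 1.4 4.1 3.8
   vertex 0.9 4.5 1.7
   vertex 2.3 0.3 3.1
  endloop
 endfacet
 facet normal -0.173 -0.218 0.960
  outer loop
   vertex 1.4 4.1 3.8
   vertex 2.3 0.3 3.1
   vertex 4.9 2.2 4.0
  endloop
 endfacet
 facet normal 0.937 0.225 -0.269
  outer loop
   vertex 4.2 3.8 2.9
   vertex 4.9 2.2 4.0
   vertex 3.9 1.7 0.1
  endloop
 endfacet
 facet normal 0.153 0.977 0.150
  outer loop
   vertex 4.2 3.8 2.9
   vertex 0.9 4.5 1.7
   vertex 1.4 4.1 3.8
  endloop
 endfacet
 facet normal 0.299 0.626 0.720
  outer loop
   vertex 4.2 3.8 2.9
   vertex 1.4 4.1 3.8
   vertex 4.9 2.2 4.0
  endloop
 endfacet
 facet normal 0.329 -0.732 0.597
  outer loop
   vertex 4.0 0.9 2.9
   vertex 4.9 2.2 4.0
   vertex 2.3 0.3 3.1
  endloop
 endfacet
 facet normal 0.871 -0.464 -0.164
  outer loop
   vertex 4.0 0.9 2.9
   vertex 3.9 1.7 0.1
   vertex 4.9 2.2 4.0
  endloop
 endfacet
 facet normal 0.292 -0.917 -0.272
  outer loop
   vertex 4.0 0.9 2.9
   vertex 2.3 0.3 3.1
   vertex 3.9 1.7 0.1
  endloop
 endfacet
 facet normal 0.328 0.854 -0.404
  outer loop
   vertex 1.6 3.9 1.0
   vertex 0.9 4.5 1.7
   vertex 4.2 3.8 2.9
  endloop
 endfacet
 facet normal 0.442 0.694 -0.568
  outer loop
   vertex 1.6 3.9 1.0
   vertex 4.2 3.8 2.9
   vertex 3.9 1.7 0.1
  endloop
 endfacet
 facet normal -0.796 -0.413 -0.442
  outer loop
   vertex 1.6 3.9 1.0
   vertex 2.3 0.3 3.1
   vertex 0.9 4.5 1.7
  endloop
 endfacet
 facet normal -0.671 -0.466 -0.576
  outer loop
   vertex 1.6 3.9 1.0
   vertex 3.9 1.7 0.1
   vertex 2.3 0.3 3.1
  endloop
 endfacet
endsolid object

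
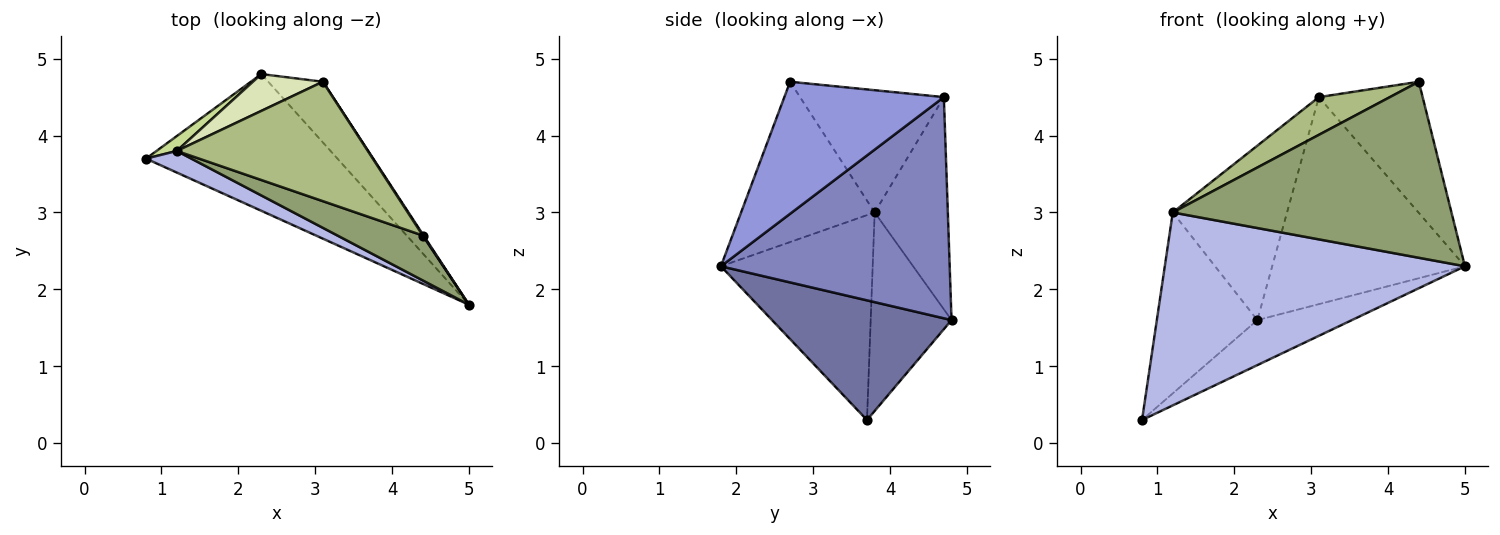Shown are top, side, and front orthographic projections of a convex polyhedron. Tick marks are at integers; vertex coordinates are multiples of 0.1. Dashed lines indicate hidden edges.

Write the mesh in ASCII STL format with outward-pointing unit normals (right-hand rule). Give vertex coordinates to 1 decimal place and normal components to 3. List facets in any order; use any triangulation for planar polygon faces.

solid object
 facet normal 0.511 0.269 -0.817
  outer loop
   vertex 2.3 4.8 1.6
   vertex 5.0 1.8 2.3
   vertex 0.8 3.7 0.3
  endloop
 endfacet
 facet normal 0.752 0.633 -0.185
  outer loop
   vertex 3.1 4.7 4.5
   vertex 5.0 1.8 2.3
   vertex 2.3 4.8 1.6
  endloop
 endfacet
 facet normal 0.838 0.545 0.005
  outer loop
   vertex 3.1 4.7 4.5
   vertex 4.4 2.7 4.7
   vertex 5.0 1.8 2.3
  endloop
 endfacet
 facet normal -0.449 -0.888 0.099
  outer loop
   vertex 1.2 3.8 3.0
   vertex 0.8 3.7 0.3
   vertex 5.0 1.8 2.3
  endloop
 endfacet
 facet normal -0.421 -0.879 0.224
  outer loop
   vertex 1.2 3.8 3.0
   vertex 5.0 1.8 2.3
   vertex 4.4 2.7 4.7
  endloop
 endfacet
 facet normal -0.521 -0.257 0.814
  outer loop
   vertex 1.2 3.8 3.0
   vertex 4.4 2.7 4.7
   vertex 3.1 4.7 4.5
  endloop
 endfacet
 facet normal -0.626 0.778 0.064
  outer loop
   vertex 1.2 3.8 3.0
   vertex 2.3 4.8 1.6
   vertex 0.8 3.7 0.3
  endloop
 endfacet
 facet normal -0.531 0.829 0.175
  outer loop
   vertex 1.2 3.8 3.0
   vertex 3.1 4.7 4.5
   vertex 2.3 4.8 1.6
  endloop
 endfacet
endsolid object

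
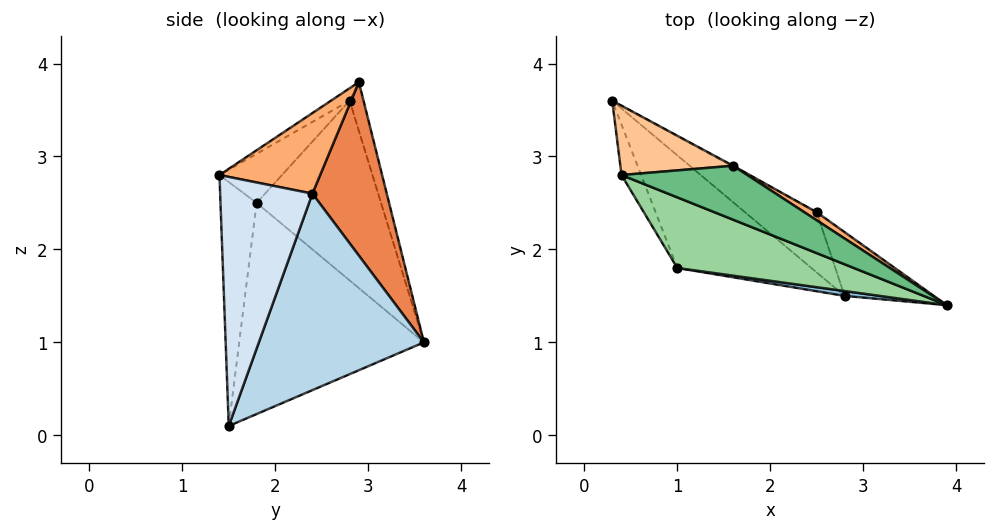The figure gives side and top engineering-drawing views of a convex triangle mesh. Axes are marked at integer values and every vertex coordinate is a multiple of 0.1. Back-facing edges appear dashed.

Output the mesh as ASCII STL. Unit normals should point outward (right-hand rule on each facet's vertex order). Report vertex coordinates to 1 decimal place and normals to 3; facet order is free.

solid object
 facet normal -0.667 -0.613 -0.424
  outer loop
   vertex 1.0 1.8 2.5
   vertex 0.3 3.6 1.0
   vertex 2.8 1.5 0.1
  endloop
 endfacet
 facet normal -0.139 -0.990 0.020
  outer loop
   vertex 1.0 1.8 2.5
   vertex 2.8 1.5 0.1
   vertex 3.9 1.4 2.8
  endloop
 endfacet
 facet normal 0.583 0.785 -0.213
  outer loop
   vertex 2.5 2.4 2.6
   vertex 2.8 1.5 0.1
   vertex 0.3 3.6 1.0
  endloop
 endfacet
 facet normal 0.588 0.781 -0.211
  outer loop
   vertex 2.5 2.4 2.6
   vertex 3.9 1.4 2.8
   vertex 2.8 1.5 0.1
  endloop
 endfacet
 facet normal 0.481 0.877 -0.004
  outer loop
   vertex 2.5 2.4 2.6
   vertex 0.3 3.6 1.0
   vertex 1.6 2.9 3.8
  endloop
 endfacet
 facet normal 0.571 0.816 0.088
  outer loop
   vertex 2.5 2.4 2.6
   vertex 1.6 2.9 3.8
   vertex 3.9 1.4 2.8
  endloop
 endfacet
 facet normal -0.128 0.946 0.296
  outer loop
   vertex 0.4 2.8 3.6
   vertex 1.6 2.9 3.8
   vertex 0.3 3.6 1.0
  endloop
 endfacet
 facet normal -0.897 -0.431 -0.098
  outer loop
   vertex 0.4 2.8 3.6
   vertex 0.3 3.6 1.0
   vertex 1.0 1.8 2.5
  endloop
 endfacet
 facet normal -0.076 -0.631 0.772
  outer loop
   vertex 0.4 2.8 3.6
   vertex 3.9 1.4 2.8
   vertex 1.6 2.9 3.8
  endloop
 endfacet
 facet normal -0.170 -0.774 0.611
  outer loop
   vertex 0.4 2.8 3.6
   vertex 1.0 1.8 2.5
   vertex 3.9 1.4 2.8
  endloop
 endfacet
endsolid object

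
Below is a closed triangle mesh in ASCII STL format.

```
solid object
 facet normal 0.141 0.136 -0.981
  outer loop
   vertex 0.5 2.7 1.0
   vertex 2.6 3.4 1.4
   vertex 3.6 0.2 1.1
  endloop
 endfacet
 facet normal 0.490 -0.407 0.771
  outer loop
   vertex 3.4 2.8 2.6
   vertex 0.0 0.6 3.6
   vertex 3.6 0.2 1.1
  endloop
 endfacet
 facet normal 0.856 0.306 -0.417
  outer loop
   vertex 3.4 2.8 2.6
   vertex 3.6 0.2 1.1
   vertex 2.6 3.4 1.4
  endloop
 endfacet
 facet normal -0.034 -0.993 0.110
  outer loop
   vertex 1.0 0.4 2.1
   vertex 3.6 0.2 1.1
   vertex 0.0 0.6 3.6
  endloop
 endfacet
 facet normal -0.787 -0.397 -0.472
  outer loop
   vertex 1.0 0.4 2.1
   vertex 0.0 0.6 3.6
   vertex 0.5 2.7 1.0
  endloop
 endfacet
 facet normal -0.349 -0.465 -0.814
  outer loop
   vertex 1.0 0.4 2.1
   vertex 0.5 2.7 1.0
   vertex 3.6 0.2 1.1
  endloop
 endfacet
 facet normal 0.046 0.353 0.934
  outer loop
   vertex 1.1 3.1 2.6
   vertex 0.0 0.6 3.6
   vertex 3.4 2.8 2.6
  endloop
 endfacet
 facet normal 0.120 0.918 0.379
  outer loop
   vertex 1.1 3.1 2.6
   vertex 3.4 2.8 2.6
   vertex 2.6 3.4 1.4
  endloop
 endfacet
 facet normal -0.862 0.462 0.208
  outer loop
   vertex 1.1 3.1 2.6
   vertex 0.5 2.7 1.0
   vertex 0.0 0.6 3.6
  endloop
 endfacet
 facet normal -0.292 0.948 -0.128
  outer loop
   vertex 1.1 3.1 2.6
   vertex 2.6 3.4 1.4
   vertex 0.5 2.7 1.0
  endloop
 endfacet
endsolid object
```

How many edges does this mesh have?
15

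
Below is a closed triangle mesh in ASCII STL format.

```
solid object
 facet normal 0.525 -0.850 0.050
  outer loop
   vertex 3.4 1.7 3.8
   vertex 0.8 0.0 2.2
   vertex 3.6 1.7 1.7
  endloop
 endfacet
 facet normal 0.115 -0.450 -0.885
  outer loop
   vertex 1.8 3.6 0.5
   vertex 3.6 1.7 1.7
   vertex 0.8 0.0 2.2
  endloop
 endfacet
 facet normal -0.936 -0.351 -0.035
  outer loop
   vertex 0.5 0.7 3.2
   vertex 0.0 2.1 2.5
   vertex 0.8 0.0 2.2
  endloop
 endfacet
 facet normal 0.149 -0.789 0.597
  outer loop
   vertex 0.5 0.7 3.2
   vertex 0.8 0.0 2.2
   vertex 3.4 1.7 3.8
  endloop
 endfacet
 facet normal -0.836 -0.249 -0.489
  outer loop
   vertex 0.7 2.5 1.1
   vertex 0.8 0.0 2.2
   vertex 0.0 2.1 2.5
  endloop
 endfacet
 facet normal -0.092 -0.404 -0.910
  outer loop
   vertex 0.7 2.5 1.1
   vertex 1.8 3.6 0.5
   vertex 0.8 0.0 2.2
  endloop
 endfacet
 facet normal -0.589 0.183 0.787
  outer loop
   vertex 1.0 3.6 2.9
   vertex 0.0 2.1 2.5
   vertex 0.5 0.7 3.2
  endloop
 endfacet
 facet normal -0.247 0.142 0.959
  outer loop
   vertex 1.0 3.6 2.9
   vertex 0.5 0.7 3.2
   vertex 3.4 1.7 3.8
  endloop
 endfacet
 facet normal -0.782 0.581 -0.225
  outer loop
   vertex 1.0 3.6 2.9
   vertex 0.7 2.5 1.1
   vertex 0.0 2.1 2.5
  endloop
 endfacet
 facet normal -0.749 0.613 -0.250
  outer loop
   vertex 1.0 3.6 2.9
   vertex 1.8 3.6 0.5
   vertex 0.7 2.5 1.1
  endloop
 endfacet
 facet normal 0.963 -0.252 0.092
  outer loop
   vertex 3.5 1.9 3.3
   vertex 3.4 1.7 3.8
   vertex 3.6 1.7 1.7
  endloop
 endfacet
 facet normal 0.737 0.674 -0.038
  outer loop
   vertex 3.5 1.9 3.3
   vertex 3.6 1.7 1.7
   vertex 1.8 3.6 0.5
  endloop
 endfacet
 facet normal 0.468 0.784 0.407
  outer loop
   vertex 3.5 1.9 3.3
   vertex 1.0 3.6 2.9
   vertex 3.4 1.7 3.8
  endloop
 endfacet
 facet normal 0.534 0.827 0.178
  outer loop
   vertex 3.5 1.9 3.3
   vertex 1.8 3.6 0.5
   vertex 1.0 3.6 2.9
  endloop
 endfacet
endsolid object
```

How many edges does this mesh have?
21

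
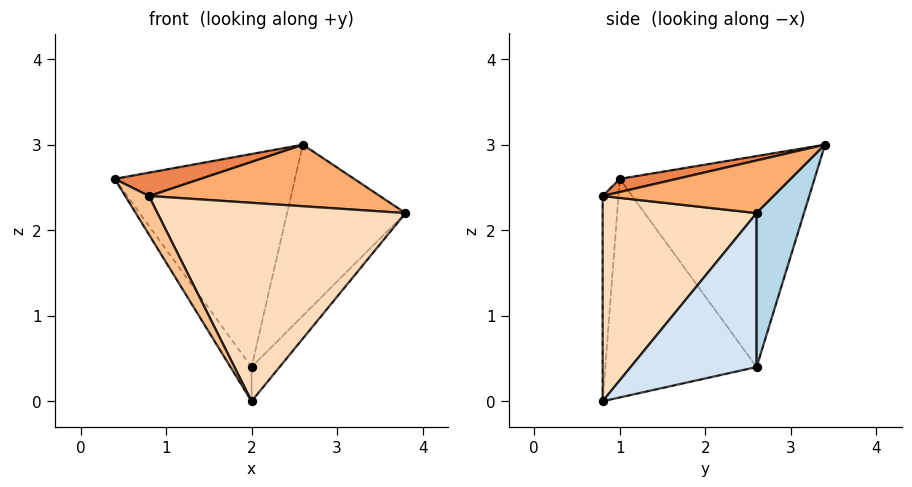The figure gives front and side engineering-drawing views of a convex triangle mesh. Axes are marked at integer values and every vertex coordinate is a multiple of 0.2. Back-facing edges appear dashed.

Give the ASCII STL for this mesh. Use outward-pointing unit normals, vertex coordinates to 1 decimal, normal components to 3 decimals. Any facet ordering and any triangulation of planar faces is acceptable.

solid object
 facet normal -0.733 0.679 -0.040
  outer loop
   vertex 2.0 2.6 0.4
   vertex 0.4 1.0 2.6
   vertex 2.6 3.4 3.0
  endloop
 endfacet
 facet normal -0.842 0.117 -0.527
  outer loop
   vertex 2.0 2.6 0.4
   vertex 2.0 0.8 0.0
   vertex 0.4 1.0 2.6
  endloop
 endfacet
 facet normal 0.348 0.870 -0.348
  outer loop
   vertex 2.0 2.6 0.4
   vertex 2.6 3.4 3.0
   vertex 3.8 2.6 2.2
  endloop
 endfacet
 facet normal 0.699 0.155 -0.699
  outer loop
   vertex 2.0 2.6 0.4
   vertex 3.8 2.6 2.2
   vertex 2.0 0.8 0.0
  endloop
 endfacet
 facet normal 0.254 -0.381 0.889
  outer loop
   vertex 0.8 0.8 2.4
   vertex 2.6 3.4 3.0
   vertex 0.4 1.0 2.6
  endloop
 endfacet
 facet normal 0.302 -0.408 0.861
  outer loop
   vertex 0.8 0.8 2.4
   vertex 3.8 2.6 2.2
   vertex 2.6 3.4 3.0
  endloop
 endfacet
 facet normal -0.535 -0.802 -0.267
  outer loop
   vertex 0.8 0.8 2.4
   vertex 0.4 1.0 2.6
   vertex 2.0 0.8 0.0
  endloop
 endfacet
 facet normal 0.510 -0.822 0.255
  outer loop
   vertex 0.8 0.8 2.4
   vertex 2.0 0.8 0.0
   vertex 3.8 2.6 2.2
  endloop
 endfacet
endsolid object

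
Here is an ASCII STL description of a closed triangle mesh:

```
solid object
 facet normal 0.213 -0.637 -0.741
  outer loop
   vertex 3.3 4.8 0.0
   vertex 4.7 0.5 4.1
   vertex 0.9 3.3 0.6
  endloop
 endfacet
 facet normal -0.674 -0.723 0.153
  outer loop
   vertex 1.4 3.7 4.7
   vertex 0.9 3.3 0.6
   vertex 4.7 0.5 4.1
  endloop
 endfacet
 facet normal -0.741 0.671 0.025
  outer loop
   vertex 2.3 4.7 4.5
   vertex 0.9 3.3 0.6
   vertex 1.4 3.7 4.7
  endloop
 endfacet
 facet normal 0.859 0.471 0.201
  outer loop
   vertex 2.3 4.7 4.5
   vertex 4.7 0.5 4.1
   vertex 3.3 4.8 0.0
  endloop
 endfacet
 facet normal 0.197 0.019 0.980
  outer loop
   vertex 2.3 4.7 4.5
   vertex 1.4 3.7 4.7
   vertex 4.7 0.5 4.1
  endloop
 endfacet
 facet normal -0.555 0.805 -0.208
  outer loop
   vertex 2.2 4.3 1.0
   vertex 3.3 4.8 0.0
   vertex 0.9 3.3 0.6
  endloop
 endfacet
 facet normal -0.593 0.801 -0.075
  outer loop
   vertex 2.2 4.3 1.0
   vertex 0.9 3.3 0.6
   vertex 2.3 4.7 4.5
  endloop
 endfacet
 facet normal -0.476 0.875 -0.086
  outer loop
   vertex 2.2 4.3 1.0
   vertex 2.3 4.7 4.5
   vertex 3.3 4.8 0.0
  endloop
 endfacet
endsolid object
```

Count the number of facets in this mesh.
8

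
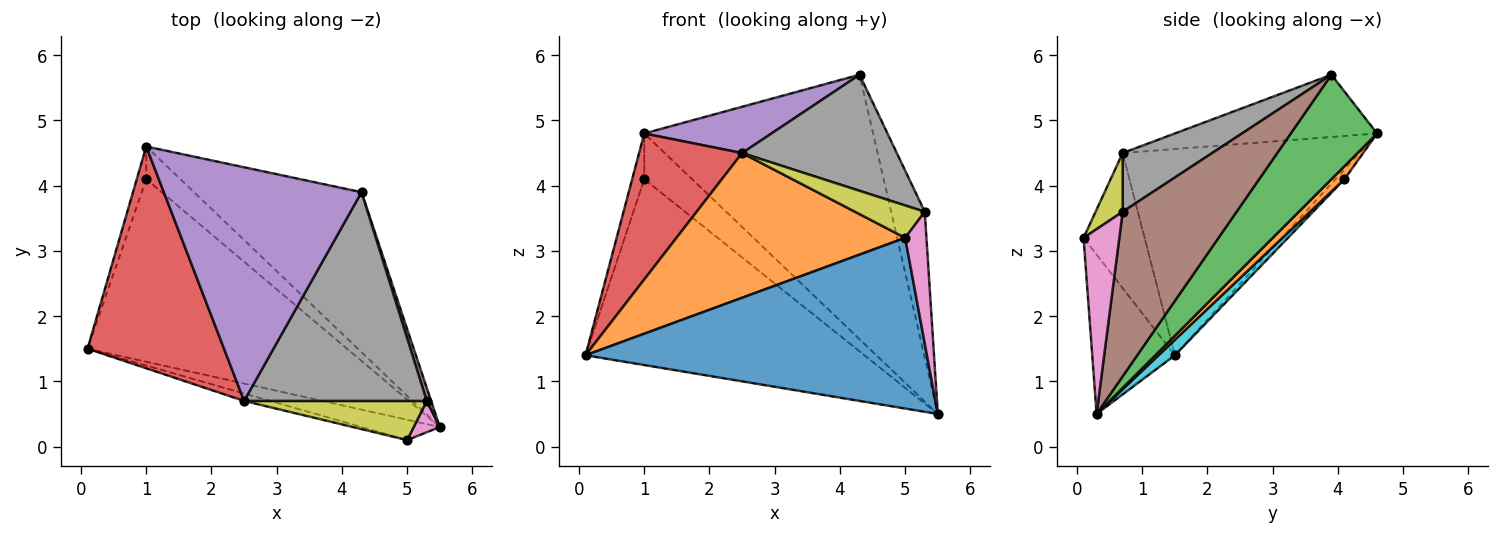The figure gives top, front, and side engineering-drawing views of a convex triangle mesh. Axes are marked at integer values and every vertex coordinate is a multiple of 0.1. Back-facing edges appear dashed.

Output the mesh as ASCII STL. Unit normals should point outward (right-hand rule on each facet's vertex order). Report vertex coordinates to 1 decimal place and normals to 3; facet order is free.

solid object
 facet normal -0.234 -0.966 -0.115
  outer loop
   vertex 5.0 0.1 3.2
   vertex 0.1 1.5 1.4
   vertex 5.5 0.3 0.5
  endloop
 endfacet
 facet normal -0.257 -0.965 -0.050
  outer loop
   vertex 2.5 0.7 4.5
   vertex 0.1 1.5 1.4
   vertex 5.0 0.1 3.2
  endloop
 endfacet
 facet normal 0.307 0.814 -0.493
  outer loop
   vertex 1.0 4.6 4.8
   vertex 4.3 3.9 5.7
   vertex 5.5 0.3 0.5
  endloop
 endfacet
 facet normal -0.784 -0.341 0.519
  outer loop
   vertex 1.0 4.6 4.8
   vertex 0.1 1.5 1.4
   vertex 2.5 0.7 4.5
  endloop
 endfacet
 facet normal -0.295 -0.186 0.937
  outer loop
   vertex 1.0 4.6 4.8
   vertex 2.5 0.7 4.5
   vertex 4.3 3.9 5.7
  endloop
 endfacet
 facet normal 0.959 0.283 0.025
  outer loop
   vertex 5.3 0.7 3.6
   vertex 5.5 0.3 0.5
   vertex 4.3 3.9 5.7
  endloop
 endfacet
 facet normal 0.853 -0.507 0.120
  outer loop
   vertex 5.3 0.7 3.6
   vertex 5.0 0.1 3.2
   vertex 5.5 0.3 0.5
  endloop
 endfacet
 facet normal 0.270 -0.468 0.841
  outer loop
   vertex 5.3 0.7 3.6
   vertex 4.3 3.9 5.7
   vertex 2.5 0.7 4.5
  endloop
 endfacet
 facet normal 0.240 -0.619 0.748
  outer loop
   vertex 5.3 0.7 3.6
   vertex 2.5 0.7 4.5
   vertex 5.0 0.1 3.2
  endloop
 endfacet
 facet normal 0.042 0.713 -0.700
  outer loop
   vertex 1.0 4.1 4.1
   vertex 5.5 0.3 0.5
   vertex 0.1 1.5 1.4
  endloop
 endfacet
 facet normal -0.519 0.696 -0.497
  outer loop
   vertex 1.0 4.1 4.1
   vertex 0.1 1.5 1.4
   vertex 1.0 4.6 4.8
  endloop
 endfacet
 facet normal 0.217 0.794 -0.567
  outer loop
   vertex 1.0 4.1 4.1
   vertex 1.0 4.6 4.8
   vertex 5.5 0.3 0.5
  endloop
 endfacet
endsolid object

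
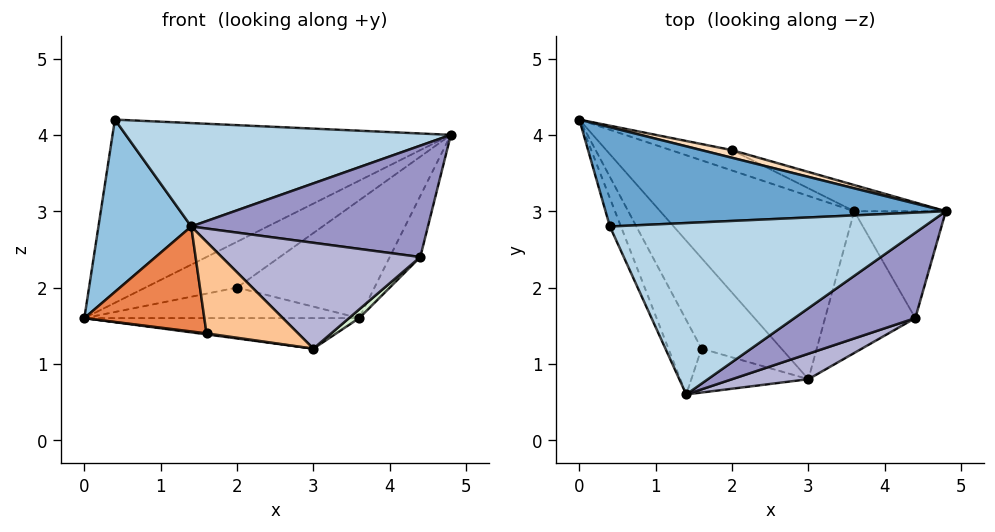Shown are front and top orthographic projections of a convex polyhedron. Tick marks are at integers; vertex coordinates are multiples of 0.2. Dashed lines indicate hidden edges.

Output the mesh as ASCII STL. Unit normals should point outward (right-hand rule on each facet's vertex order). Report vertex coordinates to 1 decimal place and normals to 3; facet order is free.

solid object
 facet normal -0.018 0.879 0.476
  outer loop
   vertex 0.4 2.8 4.2
   vertex 4.8 3.0 4.0
   vertex 0.0 4.2 1.6
  endloop
 endfacet
 facet normal -0.923 -0.380 -0.062
  outer loop
   vertex 0.4 2.8 4.2
   vertex 0.0 4.2 1.6
   vertex 1.4 0.6 2.8
  endloop
 endfacet
 facet normal 0.062 -0.516 0.855
  outer loop
   vertex 0.4 2.8 4.2
   vertex 1.4 0.6 2.8
   vertex 4.8 3.0 4.0
  endloop
 endfacet
 facet normal 0.055 0.164 -0.985
  outer loop
   vertex 3.6 3.0 1.6
   vertex 3.0 0.8 1.2
   vertex 0.0 4.2 1.6
  endloop
 endfacet
 facet normal -0.848 -0.432 -0.306
  outer loop
   vertex 1.6 1.2 1.4
   vertex 1.4 0.6 2.8
   vertex 0.0 4.2 1.6
  endloop
 endfacet
 facet normal -0.145 -0.011 -0.989
  outer loop
   vertex 1.6 1.2 1.4
   vertex 0.0 4.2 1.6
   vertex 3.0 0.8 1.2
  endloop
 endfacet
 facet normal -0.304 -0.859 -0.412
  outer loop
   vertex 1.6 1.2 1.4
   vertex 3.0 0.8 1.2
   vertex 1.4 0.6 2.8
  endloop
 endfacet
 facet normal 0.162 0.973 0.162
  outer loop
   vertex 2.0 3.8 2.0
   vertex 0.0 4.2 1.6
   vertex 4.8 3.0 4.0
  endloop
 endfacet
 facet normal 0.267 0.802 -0.535
  outer loop
   vertex 2.0 3.8 2.0
   vertex 3.6 3.0 1.6
   vertex 0.0 4.2 1.6
  endloop
 endfacet
 facet normal 0.398 0.896 -0.199
  outer loop
   vertex 2.0 3.8 2.0
   vertex 4.8 3.0 4.0
   vertex 3.6 3.0 1.6
  endloop
 endfacet
 facet normal 0.867 0.248 -0.433
  outer loop
   vertex 4.4 1.6 2.4
   vertex 3.6 3.0 1.6
   vertex 4.8 3.0 4.0
  endloop
 endfacet
 facet normal 0.665 -0.046 -0.745
  outer loop
   vertex 4.4 1.6 2.4
   vertex 3.0 0.8 1.2
   vertex 3.6 3.0 1.6
  endloop
 endfacet
 facet normal 0.327 -0.750 0.575
  outer loop
   vertex 4.4 1.6 2.4
   vertex 4.8 3.0 4.0
   vertex 1.4 0.6 2.8
  endloop
 endfacet
 facet normal 0.335 -0.916 0.220
  outer loop
   vertex 4.4 1.6 2.4
   vertex 1.4 0.6 2.8
   vertex 3.0 0.8 1.2
  endloop
 endfacet
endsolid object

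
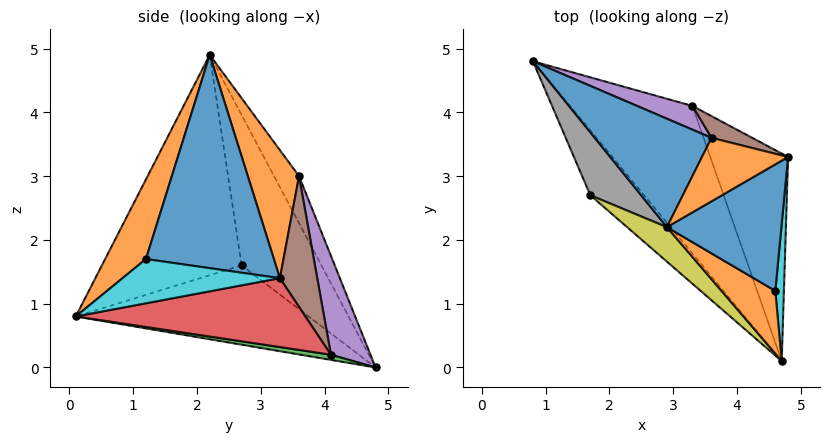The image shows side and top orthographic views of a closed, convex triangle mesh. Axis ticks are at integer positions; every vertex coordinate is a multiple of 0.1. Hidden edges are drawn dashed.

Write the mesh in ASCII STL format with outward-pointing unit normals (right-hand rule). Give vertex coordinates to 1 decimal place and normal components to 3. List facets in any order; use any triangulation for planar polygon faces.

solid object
 facet normal -0.213 0.822 0.528
  outer loop
   vertex 3.6 3.6 3.0
   vertex 0.8 4.8 0.0
   vertex 2.9 2.2 4.9
  endloop
 endfacet
 facet normal 0.785 0.324 0.528
  outer loop
   vertex 3.6 3.6 3.0
   vertex 2.9 2.2 4.9
   vertex 4.8 3.3 1.4
  endloop
 endfacet
 facet normal 0.042 -0.134 -0.990
  outer loop
   vertex 3.3 4.1 0.2
   vertex 4.7 0.1 0.8
   vertex 0.8 4.8 0.0
  endloop
 endfacet
 facet normal 0.658 0.119 -0.743
  outer loop
   vertex 3.3 4.1 0.2
   vertex 4.8 3.3 1.4
   vertex 4.7 0.1 0.8
  endloop
 endfacet
 facet normal 0.256 0.956 0.143
  outer loop
   vertex 3.3 4.1 0.2
   vertex 0.8 4.8 0.0
   vertex 3.6 3.6 3.0
  endloop
 endfacet
 facet normal 0.390 0.913 0.121
  outer loop
   vertex 3.3 4.1 0.2
   vertex 3.6 3.6 3.0
   vertex 4.8 3.3 1.4
  endloop
 endfacet
 facet normal -0.652 -0.616 -0.442
  outer loop
   vertex 1.7 2.7 1.6
   vertex 0.8 4.8 0.0
   vertex 4.7 0.1 0.8
  endloop
 endfacet
 facet normal -0.935 -0.160 0.316
  outer loop
   vertex 1.7 2.7 1.6
   vertex 2.9 2.2 4.9
   vertex 0.8 4.8 0.0
  endloop
 endfacet
 facet normal -0.633 -0.766 0.114
  outer loop
   vertex 1.7 2.7 1.6
   vertex 4.7 0.1 0.8
   vertex 2.9 2.2 4.9
  endloop
 endfacet
 facet normal 0.980 -0.066 0.190
  outer loop
   vertex 4.6 1.2 1.7
   vertex 4.7 0.1 0.8
   vertex 4.8 3.3 1.4
  endloop
 endfacet
 facet normal 0.881 -0.016 0.473
  outer loop
   vertex 4.6 1.2 1.7
   vertex 4.8 3.3 1.4
   vertex 2.9 2.2 4.9
  endloop
 endfacet
 facet normal 0.774 -0.357 0.523
  outer loop
   vertex 4.6 1.2 1.7
   vertex 2.9 2.2 4.9
   vertex 4.7 0.1 0.8
  endloop
 endfacet
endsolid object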